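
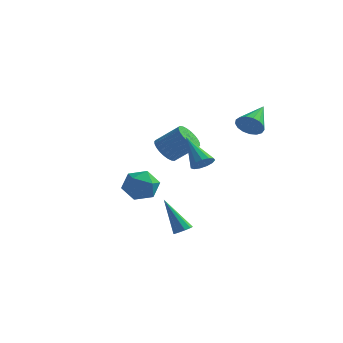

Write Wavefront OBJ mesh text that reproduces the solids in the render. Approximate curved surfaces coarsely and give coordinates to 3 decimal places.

v 3.048 -3.214 0.944
v 3.43 -3.396 1.398
v 1.872 -2.466 2.236
v 3.533 -3.075 1.306
v 3.482 -2.798 1.099
v 3.293 -2.653 0.843
v 3.027 -2.686 0.619
v 2.767 -2.887 0.499
v 2.597 -3.191 0.52
v 2.57 -3.502 0.676
v 2.695 -3.722 0.917
v 2.932 -3.781 1.167
v 3.206 -3.659 1.346
v -1.454 2.518 -0.644
v -0.9 2.419 -1.254
v 0.288 2.723 -0.226
v -0.266 2.822 0.384
v -0.962 2.736 -1.276
v 0.225 3.04 -0.248
v -1.099 3.02 -1.202
v 0.089 3.324 -0.174
v -1.29 3.228 -1.043
v -0.102 3.531 -0.014
v -1.506 3.327 -0.823
v -0.318 3.631 0.206
v -1.714 3.303 -0.576
v -0.526 3.607 0.453
v -1.882 3.16 -0.339
v -0.695 3.464 0.689
v -1.985 2.919 -0.149
v -0.798 3.223 0.88
v -2.008 2.617 -0.034
v -0.82 2.921 0.994
v -1.945 2.3 -0.012
v -0.758 2.604 1.016
v -1.809 2.016 -0.086
v -0.621 2.32 0.942
v -1.618 1.809 -0.246
v -0.43 2.112 0.783
v -1.402 1.709 -0.466
v -0.214 2.013 0.563
v -1.194 1.733 -0.713
v -0.006 2.037 0.316
v -1.025 1.876 -0.949
v 0.162 2.18 0.079
v -0.922 2.117 -1.14
v 0.265 2.421 -0.111
v 2.143 -3.436 -3.417
v 2.42 -3.813 -3.215
v 1.097 -3.264 -1.663
v 2.574 -3.506 -3.153
v 2.526 -3.166 -3.215
v 2.299 -2.952 -3.372
v 1.999 -2.965 -3.549
v 1.766 -3.198 -3.665
v 1.71 -3.542 -3.665
v 1.857 -3.837 -3.549
v 2.137 -3.944 -3.371
v -2.758 3.351 -4.051
v -2.077 3.261 -3.227
v -3.683 2.019 -3.433
v -3.002 1.929 -2.609
v -3.651 2.78 -2.677
v -3.08 3.603 -3.059
v -2.68 1.677 -3.601
v -2.109 2.5 -3.983
v -2.029 2.226 -2.949
v -2.629 2.908 -2.378
v -3.131 2.372 -4.282
v -3.731 3.054 -3.711
v 3.655 1.075 2.157
v 4.203 1.289 1.676
v 3.725 2.705 2.963
v 3.896 1.386 1.507
v 3.534 1.412 1.486
v 3.199 1.36 1.62
v 2.969 1.244 1.876
v 2.896 1.088 2.197
v 2.996 0.93 2.508
v 3.248 0.805 2.739
v 3.593 0.741 2.837
v 3.951 0.754 2.779
v 4.242 0.841 2.578
v 4.399 0.981 2.281
v 4.384 1.143 1.956
f 2 1 4
f 2 4 3
f 4 1 5
f 4 5 3
f 5 1 6
f 5 6 3
f 6 1 7
f 6 7 3
f 7 1 8
f 7 8 3
f 8 1 9
f 8 9 3
f 9 1 10
f 9 10 3
f 10 1 11
f 10 11 3
f 11 1 12
f 11 12 3
f 12 1 13
f 12 13 3
f 13 1 2
f 13 2 3
f 15 14 18
f 15 18 16
f 16 18 19
f 16 19 17
f 18 14 20
f 18 20 19
f 19 20 21
f 19 21 17
f 20 14 22
f 20 22 21
f 21 22 23
f 21 23 17
f 22 14 24
f 22 24 23
f 23 24 25
f 23 25 17
f 24 14 26
f 24 26 25
f 25 26 27
f 25 27 17
f 26 14 28
f 26 28 27
f 27 28 29
f 27 29 17
f 28 14 30
f 28 30 29
f 29 30 31
f 29 31 17
f 30 14 32
f 30 32 31
f 31 32 33
f 31 33 17
f 32 14 34
f 32 34 33
f 33 34 35
f 33 35 17
f 34 14 36
f 34 36 35
f 35 36 37
f 35 37 17
f 36 14 38
f 36 38 37
f 37 38 39
f 37 39 17
f 38 14 40
f 38 40 39
f 39 40 41
f 39 41 17
f 40 14 42
f 40 42 41
f 41 42 43
f 41 43 17
f 42 14 44
f 42 44 43
f 43 44 45
f 43 45 17
f 44 14 46
f 44 46 45
f 45 46 47
f 45 47 17
f 46 14 15
f 46 15 47
f 47 15 16
f 47 16 17
f 49 48 51
f 49 51 50
f 51 48 52
f 51 52 50
f 52 48 53
f 52 53 50
f 53 48 54
f 53 54 50
f 54 48 55
f 54 55 50
f 55 48 56
f 55 56 50
f 56 48 57
f 56 57 50
f 57 48 58
f 57 58 50
f 58 48 49
f 58 49 50
f 59 70 64
f 59 64 60
f 59 60 66
f 59 66 69
f 59 69 70
f 60 64 68
f 64 70 63
f 70 69 61
f 69 66 65
f 66 60 67
f 62 68 63
f 62 63 61
f 62 61 65
f 62 65 67
f 62 67 68
f 63 68 64
f 61 63 70
f 65 61 69
f 67 65 66
f 68 67 60
f 72 71 74
f 72 74 73
f 74 71 75
f 74 75 73
f 75 71 76
f 75 76 73
f 76 71 77
f 76 77 73
f 77 71 78
f 77 78 73
f 78 71 79
f 78 79 73
f 79 71 80
f 79 80 73
f 80 71 81
f 80 81 73
f 81 71 82
f 81 82 73
f 82 71 83
f 82 83 73
f 83 71 84
f 83 84 73
f 84 71 85
f 84 85 73
f 85 71 72
f 85 72 73



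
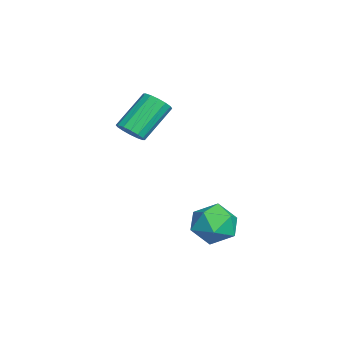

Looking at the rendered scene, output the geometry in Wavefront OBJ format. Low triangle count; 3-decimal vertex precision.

v -0.251 2.118 -3.907
v 0.432 2.021 -4.268
v -0.312 0.879 -3.692
v 0.371 0.782 -4.053
v 0.342 1.147 -3.367
v 0.38 1.913 -3.499
v -0.26 0.987 -4.461
v -0.222 1.753 -4.593
v 0.426 1.323 -4.61
v 0.798 1.422 -3.934
v -0.678 1.478 -4.026
v -0.306 1.577 -3.35
v -1.749 -0.896 -1.167
v -1.455 -1.089 -0.811
v -2.118 -0.296 0.163
v -2.411 -0.104 -0.193
v -1.329 -0.879 -0.895
v -1.992 -0.087 0.079
v -1.315 -0.674 -1.053
v -1.978 0.118 -0.079
v -1.418 -0.529 -1.241
v -2.08 0.264 -0.267
v -1.609 -0.482 -1.409
v -2.271 0.311 -0.435
v -1.837 -0.546 -1.512
v -2.5 0.247 -0.538
v -2.042 -0.704 -1.523
v -2.705 0.089 -0.549
v -2.168 -0.913 -1.439
v -2.831 -0.121 -0.465
v -2.182 -1.118 -1.281
v -2.845 -0.326 -0.307
v -2.08 -1.264 -1.093
v -2.742 -0.471 -0.119
v -1.889 -1.311 -0.925
v -2.551 -0.518 0.049
v -1.66 -1.247 -0.822
v -2.323 -0.454 0.152
f 1 12 6
f 1 6 2
f 1 2 8
f 1 8 11
f 1 11 12
f 2 6 10
f 6 12 5
f 12 11 3
f 11 8 7
f 8 2 9
f 4 10 5
f 4 5 3
f 4 3 7
f 4 7 9
f 4 9 10
f 5 10 6
f 3 5 12
f 7 3 11
f 9 7 8
f 10 9 2
f 14 13 17
f 14 17 15
f 15 17 18
f 15 18 16
f 17 13 19
f 17 19 18
f 18 19 20
f 18 20 16
f 19 13 21
f 19 21 20
f 20 21 22
f 20 22 16
f 21 13 23
f 21 23 22
f 22 23 24
f 22 24 16
f 23 13 25
f 23 25 24
f 24 25 26
f 24 26 16
f 25 13 27
f 25 27 26
f 26 27 28
f 26 28 16
f 27 13 29
f 27 29 28
f 28 29 30
f 28 30 16
f 29 13 31
f 29 31 30
f 30 31 32
f 30 32 16
f 31 13 33
f 31 33 32
f 32 33 34
f 32 34 16
f 33 13 35
f 33 35 34
f 34 35 36
f 34 36 16
f 35 13 37
f 35 37 36
f 36 37 38
f 36 38 16
f 37 13 14
f 37 14 38
f 38 14 15
f 38 15 16



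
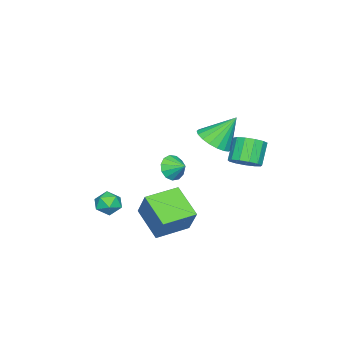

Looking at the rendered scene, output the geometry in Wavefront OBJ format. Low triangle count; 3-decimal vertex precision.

v 2.721 2.412 -4.395
v 1.894 0.902 -3.301
v 3.368 3.201 -2.817
v 2.542 1.691 -1.722
v 4.338 1.409 -4.558
v 3.512 -0.101 -3.463
v 4.986 2.198 -2.979
v 4.159 0.688 -1.885
v -1.953 3.145 -1.783
v -1.242 3.196 -1.217
v -2.177 3.026 -0.03
v -2.887 2.975 -0.597
v -1.411 3.676 -1.281
v -2.345 3.506 -0.094
v -1.751 3.987 -1.504
v -2.686 3.817 -0.317
v -2.156 4.031 -1.816
v -3.09 3.862 -0.629
v -2.496 3.794 -2.118
v -3.43 3.624 -0.931
v -2.663 3.351 -2.313
v -3.598 3.181 -1.127
v -2.605 2.842 -2.341
v -3.54 2.672 -1.154
v -2.34 2.43 -2.191
v -3.275 2.26 -1.004
v -1.952 2.244 -1.912
v -2.887 2.074 -0.725
v -1.564 2.345 -1.592
v -2.499 2.175 -0.405
v -1.3 2.699 -1.333
v -2.234 2.529 -0.146
v -2.017 -1.169 -3.349
v -1.398 -1.547 -2.888
v -1.823 -0.291 -2.891
v -1.186 -1.383 -3.291
v -1.238 -1.151 -3.714
v -1.537 -0.925 -4.02
v -1.989 -0.776 -4.114
v -2.45 -0.752 -3.965
v -2.773 -0.861 -3.62
v -2.856 -1.067 -3.19
v -2.673 -1.306 -2.81
v -2.281 -1.502 -2.602
v -1.806 -1.591 -2.63
v 2.859 -1.425 -3.937
v 3.305 -1.9 -4.435
v 2.575 -2.48 -3.185
v 3.021 -2.955 -3.683
v 3.39 -2.398 -3.208
v 3.566 -1.745 -3.673
v 2.314 -2.635 -3.947
v 2.49 -1.982 -4.412
v 2.969 -2.647 -4.441
v 3.634 -2.501 -3.984
v 2.246 -1.879 -3.636
v 2.911 -1.733 -3.179
v -1.012 1.815 -0.002
v -0.439 2.703 -0.268
v -1.708 2.745 1.602
v -0.863 2.776 -0.494
v -1.315 2.659 -0.622
v -1.708 2.374 -0.628
v -1.963 1.979 -0.509
v -2.03 1.551 -0.29
v -1.895 1.176 -0.014
v -1.585 0.927 0.265
v -1.162 0.854 0.49
v -0.709 0.972 0.618
v -0.316 1.256 0.624
v -0.061 1.652 0.505
v 0.005 2.079 0.286
v -0.13 2.455 0.01
f 2 4 1
f 5 2 1
f 1 4 3
f 3 5 1
f 2 8 4
f 6 2 5
f 6 8 2
f 4 8 3
f 7 5 3
f 3 8 7
f 7 6 5
f 8 6 7
f 10 9 13
f 10 13 11
f 11 13 14
f 11 14 12
f 13 9 15
f 13 15 14
f 14 15 16
f 14 16 12
f 15 9 17
f 15 17 16
f 16 17 18
f 16 18 12
f 17 9 19
f 17 19 18
f 18 19 20
f 18 20 12
f 19 9 21
f 19 21 20
f 20 21 22
f 20 22 12
f 21 9 23
f 21 23 22
f 22 23 24
f 22 24 12
f 23 9 25
f 23 25 24
f 24 25 26
f 24 26 12
f 25 9 27
f 25 27 26
f 26 27 28
f 26 28 12
f 27 9 29
f 27 29 28
f 28 29 30
f 28 30 12
f 29 9 31
f 29 31 30
f 30 31 32
f 30 32 12
f 31 9 10
f 31 10 32
f 32 10 11
f 32 11 12
f 34 33 36
f 34 36 35
f 36 33 37
f 36 37 35
f 37 33 38
f 37 38 35
f 38 33 39
f 38 39 35
f 39 33 40
f 39 40 35
f 40 33 41
f 40 41 35
f 41 33 42
f 41 42 35
f 42 33 43
f 42 43 35
f 43 33 44
f 43 44 35
f 44 33 45
f 44 45 35
f 45 33 34
f 45 34 35
f 46 57 51
f 46 51 47
f 46 47 53
f 46 53 56
f 46 56 57
f 47 51 55
f 51 57 50
f 57 56 48
f 56 53 52
f 53 47 54
f 49 55 50
f 49 50 48
f 49 48 52
f 49 52 54
f 49 54 55
f 50 55 51
f 48 50 57
f 52 48 56
f 54 52 53
f 55 54 47
f 59 58 61
f 59 61 60
f 61 58 62
f 61 62 60
f 62 58 63
f 62 63 60
f 63 58 64
f 63 64 60
f 64 58 65
f 64 65 60
f 65 58 66
f 65 66 60
f 66 58 67
f 66 67 60
f 67 58 68
f 67 68 60
f 68 58 69
f 68 69 60
f 69 58 70
f 69 70 60
f 70 58 71
f 70 71 60
f 71 58 72
f 71 72 60
f 72 58 73
f 72 73 60
f 73 58 59
f 73 59 60



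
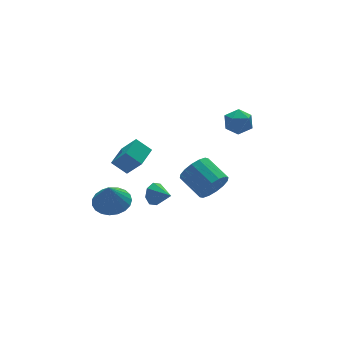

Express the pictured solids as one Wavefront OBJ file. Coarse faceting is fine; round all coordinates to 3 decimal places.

v 1.128 -1.342 3.008
v 1.625 -0.766 2.702
v 2.135 -1.834 3.718
v 2.632 -1.258 3.412
v 2.034 -1.049 3.932
v 1.411 -0.745 3.494
v 2.349 -1.855 2.926
v 1.726 -1.551 2.488
v 2.379 -1.083 2.652
v 2.185 -0.585 3.274
v 1.575 -2.015 3.146
v 1.381 -1.517 3.768
v -2.977 3.05 -4.122
v -2.077 2.538 -4.024
v -3.303 2.75 -2.678
v -1.963 2.941 -3.915
v -2.025 3.362 -3.842
v -2.252 3.73 -3.817
v -2.603 3.98 -3.844
v -3.02 4.069 -3.92
v -3.429 3.982 -4.031
v -3.759 3.734 -4.157
v -3.955 3.367 -4.277
v -3.981 2.945 -4.371
v -3.834 2.542 -4.421
v -3.538 2.226 -4.42
v -3.145 2.053 -4.367
v -2.724 2.052 -4.271
v -2.345 2.224 -4.15
v 1.009 -0.517 -2.031
v 1.54 -0.706 -1.279
v 1.203 0.749 -0.677
v 0.671 0.937 -1.429
v 1.844 -0.502 -1.6
v 1.507 0.952 -0.997
v 1.924 -0.303 -2.036
v 1.587 1.151 -1.434
v 1.759 -0.161 -2.471
v 1.422 1.293 -1.869
v 1.393 -0.115 -2.789
v 1.056 1.34 -2.186
v 0.924 -0.176 -2.903
v 0.587 1.279 -2.301
v 0.477 -0.329 -2.783
v 0.14 1.126 -2.181
v 0.173 -0.532 -2.463
v -0.164 0.922 -1.86
v 0.093 -0.731 -2.026
v -0.244 0.723 -1.424
v 0.258 -0.873 -1.591
v -0.079 0.581 -0.989
v 0.624 -0.92 -1.274
v 0.287 0.535 -0.671
v 1.093 -0.859 -1.159
v 0.756 0.596 -0.557
v -3.578 -2.766 0.916
v -3.18 -2.818 0.379
v -3.202 -3.674 1.284
v -2.956 -2.568 0.767
v -3.096 -2.434 1.241
v -3.519 -2.494 1.525
v -3.977 -2.714 1.452
v -4.201 -2.964 1.065
v -4.061 -3.098 0.59
v -3.638 -3.038 0.306
v -2.941 3.099 -1.119
v -2.499 2.314 0.004
v -1.924 3.908 -0.954
v -1.482 3.122 0.169
v -2.358 2.498 -1.769
v -1.916 1.712 -0.646
v -1.341 3.306 -1.604
v -0.899 2.521 -0.481
f 1 12 6
f 1 6 2
f 1 2 8
f 1 8 11
f 1 11 12
f 2 6 10
f 6 12 5
f 12 11 3
f 11 8 7
f 8 2 9
f 4 10 5
f 4 5 3
f 4 3 7
f 4 7 9
f 4 9 10
f 5 10 6
f 3 5 12
f 7 3 11
f 9 7 8
f 10 9 2
f 14 13 16
f 14 16 15
f 16 13 17
f 16 17 15
f 17 13 18
f 17 18 15
f 18 13 19
f 18 19 15
f 19 13 20
f 19 20 15
f 20 13 21
f 20 21 15
f 21 13 22
f 21 22 15
f 22 13 23
f 22 23 15
f 23 13 24
f 23 24 15
f 24 13 25
f 24 25 15
f 25 13 26
f 25 26 15
f 26 13 27
f 26 27 15
f 27 13 28
f 27 28 15
f 28 13 29
f 28 29 15
f 29 13 14
f 29 14 15
f 31 30 34
f 31 34 32
f 32 34 35
f 32 35 33
f 34 30 36
f 34 36 35
f 35 36 37
f 35 37 33
f 36 30 38
f 36 38 37
f 37 38 39
f 37 39 33
f 38 30 40
f 38 40 39
f 39 40 41
f 39 41 33
f 40 30 42
f 40 42 41
f 41 42 43
f 41 43 33
f 42 30 44
f 42 44 43
f 43 44 45
f 43 45 33
f 44 30 46
f 44 46 45
f 45 46 47
f 45 47 33
f 46 30 48
f 46 48 47
f 47 48 49
f 47 49 33
f 48 30 50
f 48 50 49
f 49 50 51
f 49 51 33
f 50 30 52
f 50 52 51
f 51 52 53
f 51 53 33
f 52 30 54
f 52 54 53
f 53 54 55
f 53 55 33
f 54 30 31
f 54 31 55
f 55 31 32
f 55 32 33
f 57 56 59
f 57 59 58
f 59 56 60
f 59 60 58
f 60 56 61
f 60 61 58
f 61 56 62
f 61 62 58
f 62 56 63
f 62 63 58
f 63 56 64
f 63 64 58
f 64 56 65
f 64 65 58
f 65 56 57
f 65 57 58
f 67 69 66
f 70 67 66
f 66 69 68
f 68 70 66
f 67 73 69
f 71 67 70
f 71 73 67
f 69 73 68
f 72 70 68
f 68 73 72
f 72 71 70
f 73 71 72



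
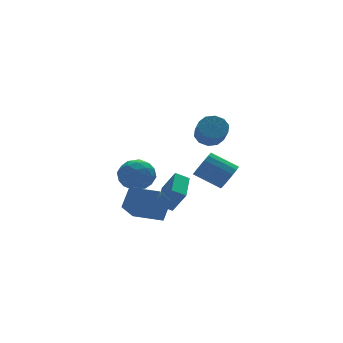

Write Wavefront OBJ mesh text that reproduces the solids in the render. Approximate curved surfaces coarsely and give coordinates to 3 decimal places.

v 1.461 -2.497 2.645
v 1.828 -1.935 3.274
v 1.606 -2.921 4.285
v 1.239 -3.483 3.655
v 1.269 -1.832 3.251
v 1.047 -2.819 4.262
v 0.784 -1.983 2.997
v 0.562 -2.97 4.008
v 0.557 -2.33 2.608
v 0.335 -3.317 3.619
v 0.675 -2.741 2.233
v 0.453 -3.728 3.244
v 1.094 -3.059 2.015
v 0.872 -4.045 3.026
v 1.653 -3.161 2.038
v 1.431 -4.148 3.049
v 2.138 -3.01 2.292
v 1.916 -3.997 3.303
v 2.365 -2.663 2.681
v 2.143 -3.65 3.692
v 2.247 -2.252 3.056
v 2.025 -3.239 4.067
v 4.17 0.176 -2.404
v 4.797 0.967 -2.426
v 3.457 2.056 -1.417
v 2.83 1.264 -1.396
v 4.534 1.017 -2.828
v 3.194 2.106 -1.82
v 4.188 0.874 -3.134
v 2.848 1.963 -2.125
v 3.838 0.571 -3.272
v 2.497 1.66 -2.264
v 3.564 0.177 -3.212
v 2.223 1.266 -2.203
v 3.429 -0.217 -2.967
v 2.088 0.872 -1.958
v 3.463 -0.521 -2.592
v 2.123 0.568 -1.584
v 3.66 -0.665 -2.175
v 2.319 0.423 -1.166
v 3.973 -0.617 -1.81
v 2.633 0.472 -0.802
v 4.332 -0.387 -1.582
v 2.992 0.701 -0.573
v 4.654 -0.029 -1.541
v 3.313 1.06 -0.533
v 4.865 0.377 -1.699
v 3.524 1.465 -0.69
v 4.916 0.736 -2.018
v 3.576 1.825 -1.009
v 0.65 0.824 -4.823
v -0.154 1.164 -4.356
v 1.717 2.598 -4.278
v 0.913 2.938 -3.811
v 1.187 0.042 -3.329
v 0.383 0.382 -2.862
v 2.254 1.816 -2.784
v 1.45 2.156 -2.317
v -3.754 -2.921 0.56
v -2.824 -3.419 1.083
v -4.756 -4.521 0.817
v -3.826 -5.019 1.34
v -4.4 -4.141 1.873
v -3.781 -3.152 1.715
v -3.799 -4.788 0.185
v -3.18 -3.799 0.027
v -2.852 -4.573 0.851
v -3.223 -4.173 1.895
v -4.357 -3.767 0.005
v -4.728 -3.367 1.049
v -3.201 -3.029 0.799
v -4.379 -4.911 1.101
v -4.717 -4.394 1.415
v -4.17 -4.687 1.722
v -3.764 -2.872 1.17
v -3.217 -3.165 1.478
v -4.144 -3.589 1.942
v -4.363 -4.775 0.422
v -3.816 -5.068 0.73
v -3.41 -3.253 0.178
v -2.863 -3.546 0.485
v -3.436 -4.351 -0.042
v -2.671 -4.001 0.97
v -3.26 -4.941 1.121
v -3.244 -4.806 0.443
v -2.88 -4.224 0.349
v -2.889 -3.766 1.583
v -3.478 -4.706 1.734
v -3.816 -4.19 2.048
v -3.452 -3.608 1.955
v -2.905 -4.444 1.447
v -4.102 -3.234 0.166
v -4.691 -4.174 0.317
v -4.128 -4.332 -0.055
v -3.764 -3.75 -0.148
v -4.32 -2.999 0.779
v -4.909 -3.939 0.93
v -4.7 -3.716 1.551
v -4.336 -3.134 1.457
v -4.675 -3.496 0.453
v -2.822 -3.978 -2.148
v -2.011 -3.267 -1.006
v -4.099 -2.491 -2.168
v -3.288 -1.78 -1.026
v -1.732 -3.06 -3.494
v -0.921 -2.349 -2.352
v -3.009 -1.573 -3.514
v -2.198 -0.862 -2.372
f 2 1 5
f 2 5 3
f 3 5 6
f 3 6 4
f 5 1 7
f 5 7 6
f 6 7 8
f 6 8 4
f 7 1 9
f 7 9 8
f 8 9 10
f 8 10 4
f 9 1 11
f 9 11 10
f 10 11 12
f 10 12 4
f 11 1 13
f 11 13 12
f 12 13 14
f 12 14 4
f 13 1 15
f 13 15 14
f 14 15 16
f 14 16 4
f 15 1 17
f 15 17 16
f 16 17 18
f 16 18 4
f 17 1 19
f 17 19 18
f 18 19 20
f 18 20 4
f 19 1 21
f 19 21 20
f 20 21 22
f 20 22 4
f 21 1 2
f 21 2 22
f 22 2 3
f 22 3 4
f 24 23 27
f 24 27 25
f 25 27 28
f 25 28 26
f 27 23 29
f 27 29 28
f 28 29 30
f 28 30 26
f 29 23 31
f 29 31 30
f 30 31 32
f 30 32 26
f 31 23 33
f 31 33 32
f 32 33 34
f 32 34 26
f 33 23 35
f 33 35 34
f 34 35 36
f 34 36 26
f 35 23 37
f 35 37 36
f 36 37 38
f 36 38 26
f 37 23 39
f 37 39 38
f 38 39 40
f 38 40 26
f 39 23 41
f 39 41 40
f 40 41 42
f 40 42 26
f 41 23 43
f 41 43 42
f 42 43 44
f 42 44 26
f 43 23 45
f 43 45 44
f 44 45 46
f 44 46 26
f 45 23 47
f 45 47 46
f 46 47 48
f 46 48 26
f 47 23 49
f 47 49 48
f 48 49 50
f 48 50 26
f 49 23 24
f 49 24 50
f 50 24 25
f 50 25 26
f 52 54 51
f 55 52 51
f 51 54 53
f 53 55 51
f 52 58 54
f 56 52 55
f 56 58 52
f 54 58 53
f 57 55 53
f 53 58 57
f 57 56 55
f 58 56 57
f 59 96 75
f 96 70 99
f 75 99 64
f 96 99 75
f 59 75 71
f 75 64 76
f 71 76 60
f 75 76 71
f 59 71 80
f 71 60 81
f 80 81 66
f 71 81 80
f 59 80 92
f 80 66 95
f 92 95 69
f 80 95 92
f 59 92 96
f 92 69 100
f 96 100 70
f 92 100 96
f 60 76 87
f 76 64 90
f 87 90 68
f 76 90 87
f 64 99 77
f 99 70 98
f 77 98 63
f 99 98 77
f 70 100 97
f 100 69 93
f 97 93 61
f 100 93 97
f 69 95 94
f 95 66 82
f 94 82 65
f 95 82 94
f 66 81 86
f 81 60 83
f 86 83 67
f 81 83 86
f 62 88 74
f 88 68 89
f 74 89 63
f 88 89 74
f 62 74 72
f 74 63 73
f 72 73 61
f 74 73 72
f 62 72 79
f 72 61 78
f 79 78 65
f 72 78 79
f 62 79 84
f 79 65 85
f 84 85 67
f 79 85 84
f 62 84 88
f 84 67 91
f 88 91 68
f 84 91 88
f 63 89 77
f 89 68 90
f 77 90 64
f 89 90 77
f 61 73 97
f 73 63 98
f 97 98 70
f 73 98 97
f 65 78 94
f 78 61 93
f 94 93 69
f 78 93 94
f 67 85 86
f 85 65 82
f 86 82 66
f 85 82 86
f 68 91 87
f 91 67 83
f 87 83 60
f 91 83 87
f 102 104 101
f 105 102 101
f 101 104 103
f 103 105 101
f 102 108 104
f 106 102 105
f 106 108 102
f 104 108 103
f 107 105 103
f 103 108 107
f 107 106 105
f 108 106 107



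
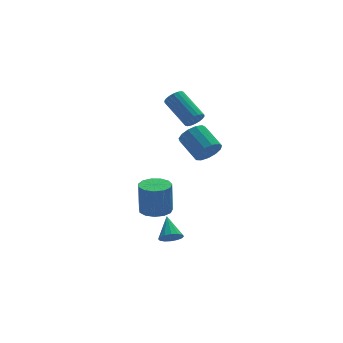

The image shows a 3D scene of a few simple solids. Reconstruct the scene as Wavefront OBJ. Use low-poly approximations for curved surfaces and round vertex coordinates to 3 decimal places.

v 0.519 -4.381 -3.788
v 1.143 -4.35 -4.001
v 0.761 -3.239 -2.912
v 0.967 -4.149 -4.214
v 0.67 -4.011 -4.313
v 0.333 -3.972 -4.271
v 0.046 -4.043 -4.1
v -0.114 -4.204 -3.845
v -0.104 -4.413 -3.575
v 0.072 -4.614 -3.362
v 0.369 -4.752 -3.263
v 0.705 -4.791 -3.305
v 0.992 -4.72 -3.476
v 1.153 -4.559 -3.731
v 2.688 -4.113 1.906
v 3.261 -3.747 1.467
v 2.946 -2.381 2.195
v 2.372 -2.747 2.634
v 2.874 -3.71 1.229
v 2.558 -2.343 1.956
v 2.427 -3.801 1.206
v 2.112 -2.434 1.933
v 2.063 -3.991 1.405
v 1.748 -2.624 2.133
v 1.898 -4.22 1.764
v 1.582 -2.853 2.491
v 1.983 -4.415 2.167
v 1.667 -3.048 2.895
v 2.292 -4.514 2.488
v 1.976 -3.148 3.215
v 2.726 -4.486 2.624
v 2.411 -3.12 3.352
v 3.149 -4.34 2.532
v 2.833 -2.973 3.26
v 3.425 -4.122 2.242
v 3.109 -2.755 2.969
v 3.467 -3.901 1.845
v 3.151 -2.534 2.572
v 3.214 -1.169 2.631
v 3.804 -1.078 2.757
v 3.336 0.579 3.755
v 2.746 0.489 3.629
v 3.771 -0.945 2.522
v 3.303 0.712 3.52
v 3.628 -0.857 2.309
v 3.16 0.8 3.306
v 3.403 -0.831 2.16
v 2.935 0.826 3.157
v 3.141 -0.872 2.104
v 2.672 0.785 3.101
v 2.893 -0.971 2.152
v 2.424 0.686 3.149
v 2.709 -1.109 2.295
v 2.24 0.548 3.293
v 2.624 -1.259 2.505
v 2.156 0.398 3.503
v 2.657 -1.392 2.74
v 2.189 0.265 3.738
v 2.8 -1.48 2.954
v 2.332 0.177 3.951
v 3.025 -1.506 3.103
v 2.557 0.151 4.1
v 3.288 -1.465 3.159
v 2.819 0.192 4.156
v 3.536 -1.366 3.111
v 3.067 0.291 4.108
v 3.72 -1.228 2.967
v 3.251 0.429 3.965
v 1.465 -0.02 -4.484
v 2.08 0.65 -4.522
v 2.09 0.75 -2.615
v 1.475 0.08 -2.576
v 1.62 0.875 -4.532
v 1.629 0.976 -2.624
v 1.111 0.817 -4.526
v 1.12 0.917 -2.619
v 0.714 0.493 -4.507
v 0.723 0.593 -2.6
v 0.556 0.005 -4.481
v 0.565 0.106 -2.573
v 0.686 -0.49 -4.455
v 0.696 -0.389 -2.548
v 1.064 -0.836 -4.439
v 1.074 -0.735 -2.531
v 1.57 -0.923 -4.437
v 1.579 -0.823 -2.529
v 2.042 -0.724 -4.449
v 2.051 -0.623 -2.542
v 2.331 -0.301 -4.473
v 2.34 -0.2 -2.566
v 2.345 0.211 -4.5
v 2.355 0.311 -2.593
f 2 1 4
f 2 4 3
f 4 1 5
f 4 5 3
f 5 1 6
f 5 6 3
f 6 1 7
f 6 7 3
f 7 1 8
f 7 8 3
f 8 1 9
f 8 9 3
f 9 1 10
f 9 10 3
f 10 1 11
f 10 11 3
f 11 1 12
f 11 12 3
f 12 1 13
f 12 13 3
f 13 1 14
f 13 14 3
f 14 1 2
f 14 2 3
f 16 15 19
f 16 19 17
f 17 19 20
f 17 20 18
f 19 15 21
f 19 21 20
f 20 21 22
f 20 22 18
f 21 15 23
f 21 23 22
f 22 23 24
f 22 24 18
f 23 15 25
f 23 25 24
f 24 25 26
f 24 26 18
f 25 15 27
f 25 27 26
f 26 27 28
f 26 28 18
f 27 15 29
f 27 29 28
f 28 29 30
f 28 30 18
f 29 15 31
f 29 31 30
f 30 31 32
f 30 32 18
f 31 15 33
f 31 33 32
f 32 33 34
f 32 34 18
f 33 15 35
f 33 35 34
f 34 35 36
f 34 36 18
f 35 15 37
f 35 37 36
f 36 37 38
f 36 38 18
f 37 15 16
f 37 16 38
f 38 16 17
f 38 17 18
f 40 39 43
f 40 43 41
f 41 43 44
f 41 44 42
f 43 39 45
f 43 45 44
f 44 45 46
f 44 46 42
f 45 39 47
f 45 47 46
f 46 47 48
f 46 48 42
f 47 39 49
f 47 49 48
f 48 49 50
f 48 50 42
f 49 39 51
f 49 51 50
f 50 51 52
f 50 52 42
f 51 39 53
f 51 53 52
f 52 53 54
f 52 54 42
f 53 39 55
f 53 55 54
f 54 55 56
f 54 56 42
f 55 39 57
f 55 57 56
f 56 57 58
f 56 58 42
f 57 39 59
f 57 59 58
f 58 59 60
f 58 60 42
f 59 39 61
f 59 61 60
f 60 61 62
f 60 62 42
f 61 39 63
f 61 63 62
f 62 63 64
f 62 64 42
f 63 39 65
f 63 65 64
f 64 65 66
f 64 66 42
f 65 39 67
f 65 67 66
f 66 67 68
f 66 68 42
f 67 39 40
f 67 40 68
f 68 40 41
f 68 41 42
f 70 69 73
f 70 73 71
f 71 73 74
f 71 74 72
f 73 69 75
f 73 75 74
f 74 75 76
f 74 76 72
f 75 69 77
f 75 77 76
f 76 77 78
f 76 78 72
f 77 69 79
f 77 79 78
f 78 79 80
f 78 80 72
f 79 69 81
f 79 81 80
f 80 81 82
f 80 82 72
f 81 69 83
f 81 83 82
f 82 83 84
f 82 84 72
f 83 69 85
f 83 85 84
f 84 85 86
f 84 86 72
f 85 69 87
f 85 87 86
f 86 87 88
f 86 88 72
f 87 69 89
f 87 89 88
f 88 89 90
f 88 90 72
f 89 69 91
f 89 91 90
f 90 91 92
f 90 92 72
f 91 69 70
f 91 70 92
f 92 70 71
f 92 71 72



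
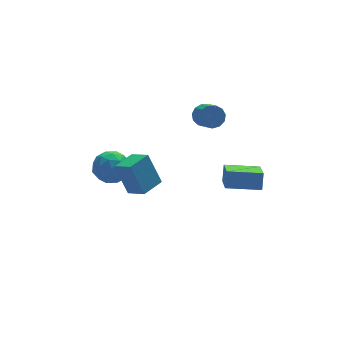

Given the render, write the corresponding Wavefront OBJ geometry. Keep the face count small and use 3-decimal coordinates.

v -3.657 3.714 -1.218
v -2.859 4.155 -1.877
v -3.201 2.045 -1.783
v -2.403 2.486 -2.442
v -2.289 2.517 -1.323
v -2.571 3.549 -0.974
v -3.489 2.651 -2.686
v -3.771 3.683 -2.337
v -2.755 3.498 -2.784
v -2.014 3.416 -1.942
v -4.046 2.784 -1.718
v -3.305 2.702 -0.876
v -3.298 4.081 -1.498
v -2.762 2.119 -2.162
v -2.695 2.137 -1.504
v -2.226 2.397 -1.892
v -3.129 3.725 -0.967
v -2.66 3.984 -1.355
v -2.325 3.022 -1.029
v -3.4 2.216 -2.305
v -2.931 2.475 -2.693
v -3.834 3.803 -1.768
v -3.365 4.063 -2.156
v -3.735 3.178 -2.631
v -2.768 3.954 -2.419
v -2.5 2.973 -2.751
v -3.138 3.07 -2.894
v -3.304 3.676 -2.689
v -2.332 3.906 -1.924
v -2.064 2.925 -2.256
v -1.997 2.943 -1.598
v -2.163 3.55 -1.393
v -2.271 3.52 -2.457
v -3.996 3.275 -1.404
v -3.728 2.294 -1.736
v -3.897 2.65 -2.267
v -4.063 3.257 -2.062
v -3.56 3.227 -0.909
v -3.292 2.246 -1.241
v -2.756 2.524 -0.971
v -2.922 3.13 -0.766
v -3.789 2.68 -1.203
v 0.641 -3.955 0.596
v 0.875 -3.555 1.538
v 1.211 -2.226 -0.28
v 1.445 -1.827 0.662
v 2.395 -4.613 0.438
v 2.629 -4.214 1.38
v 2.965 -2.885 -0.438
v 3.199 -2.485 0.504
v 2.12 2.462 1.501
v 2.456 2.784 2.101
v 2.457 1.78 2.64
v 2.12 1.458 2.039
v 2.035 2.819 2.166
v 2.035 1.814 2.705
v 1.64 2.741 2.02
v 1.64 1.736 2.559
v 1.397 2.574 1.709
v 1.398 1.569 2.248
v 1.384 2.372 1.332
v 1.385 1.367 1.87
v 1.605 2.198 1.008
v 1.605 1.193 1.547
v 1.989 2.109 0.841
v 1.989 1.104 1.379
v 2.414 2.132 0.883
v 2.415 1.127 1.422
v 2.746 2.259 1.121
v 2.747 1.255 1.66
v 2.879 2.452 1.48
v 2.88 1.447 2.019
v 2.771 2.647 1.845
v 2.772 1.643 2.384
v -3.336 -2.92 0.492
v -3.84 -2.298 2.281
v -3.869 -1.96 0.008
v -4.374 -1.339 1.797
v -2.126 -2.201 0.583
v -2.631 -1.58 2.372
v -2.66 -1.242 0.099
v -3.164 -0.62 1.888
f 1 38 17
f 38 12 41
f 17 41 6
f 38 41 17
f 1 17 13
f 17 6 18
f 13 18 2
f 17 18 13
f 1 13 22
f 13 2 23
f 22 23 8
f 13 23 22
f 1 22 34
f 22 8 37
f 34 37 11
f 22 37 34
f 1 34 38
f 34 11 42
f 38 42 12
f 34 42 38
f 2 18 29
f 18 6 32
f 29 32 10
f 18 32 29
f 6 41 19
f 41 12 40
f 19 40 5
f 41 40 19
f 12 42 39
f 42 11 35
f 39 35 3
f 42 35 39
f 11 37 36
f 37 8 24
f 36 24 7
f 37 24 36
f 8 23 28
f 23 2 25
f 28 25 9
f 23 25 28
f 4 30 16
f 30 10 31
f 16 31 5
f 30 31 16
f 4 16 14
f 16 5 15
f 14 15 3
f 16 15 14
f 4 14 21
f 14 3 20
f 21 20 7
f 14 20 21
f 4 21 26
f 21 7 27
f 26 27 9
f 21 27 26
f 4 26 30
f 26 9 33
f 30 33 10
f 26 33 30
f 5 31 19
f 31 10 32
f 19 32 6
f 31 32 19
f 3 15 39
f 15 5 40
f 39 40 12
f 15 40 39
f 7 20 36
f 20 3 35
f 36 35 11
f 20 35 36
f 9 27 28
f 27 7 24
f 28 24 8
f 27 24 28
f 10 33 29
f 33 9 25
f 29 25 2
f 33 25 29
f 44 46 43
f 47 44 43
f 43 46 45
f 45 47 43
f 44 50 46
f 48 44 47
f 48 50 44
f 46 50 45
f 49 47 45
f 45 50 49
f 49 48 47
f 50 48 49
f 52 51 55
f 52 55 53
f 53 55 56
f 53 56 54
f 55 51 57
f 55 57 56
f 56 57 58
f 56 58 54
f 57 51 59
f 57 59 58
f 58 59 60
f 58 60 54
f 59 51 61
f 59 61 60
f 60 61 62
f 60 62 54
f 61 51 63
f 61 63 62
f 62 63 64
f 62 64 54
f 63 51 65
f 63 65 64
f 64 65 66
f 64 66 54
f 65 51 67
f 65 67 66
f 66 67 68
f 66 68 54
f 67 51 69
f 67 69 68
f 68 69 70
f 68 70 54
f 69 51 71
f 69 71 70
f 70 71 72
f 70 72 54
f 71 51 73
f 71 73 72
f 72 73 74
f 72 74 54
f 73 51 52
f 73 52 74
f 74 52 53
f 74 53 54
f 76 78 75
f 79 76 75
f 75 78 77
f 77 79 75
f 76 82 78
f 80 76 79
f 80 82 76
f 78 82 77
f 81 79 77
f 77 82 81
f 81 80 79
f 82 80 81



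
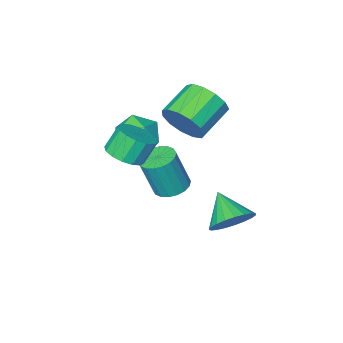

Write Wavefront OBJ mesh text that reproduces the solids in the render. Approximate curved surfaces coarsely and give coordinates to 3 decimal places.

v -0.087 -0.128 1.009
v 0.459 -0.674 1.364
v -0.126 -0.598 2.385
v -0.673 -0.052 2.031
v 0.634 -0.277 1.434
v 0.048 -0.2 2.455
v 0.615 0.161 1.391
v 0.03 0.237 2.412
v 0.409 0.521 1.245
v -0.177 0.597 2.266
v 0.069 0.707 1.036
v -0.517 0.783 2.058
v -0.313 0.669 0.82
v -0.898 0.746 1.842
v -0.634 0.418 0.655
v -1.219 0.494 1.676
v -0.808 0.02 0.585
v -1.394 0.097 1.606
v -0.79 -0.417 0.628
v -1.375 -0.341 1.649
v -0.583 -0.777 0.774
v -1.169 -0.701 1.795
v -0.243 -0.963 0.982
v -0.829 -0.887 2.004
v 0.138 -0.926 1.198
v -0.447 -0.849 2.22
v -3.134 -0.703 1.246
v -2.631 -1.013 2.102
v -4.084 -1.467 2.79
v -4.586 -1.157 1.934
v -2.768 -0.449 2.186
v -4.22 -0.904 2.874
v -3.021 0.034 1.971
v -4.473 -0.42 2.659
v -3.309 0.283 1.526
v -4.762 -0.171 2.214
v -3.542 0.219 0.993
v -4.995 -0.235 1.68
v -3.646 -0.137 0.539
v -5.098 -0.591 1.227
v -3.586 -0.673 0.31
v -5.039 -1.128 0.998
v -3.383 -1.219 0.378
v -4.836 -1.673 1.066
v -3.101 -1.601 0.722
v -4.554 -2.055 1.41
v -2.83 -1.697 1.232
v -4.282 -2.151 1.92
v -2.654 -1.478 1.747
v -4.107 -1.932 2.434
v -3.082 2.865 -2.259
v -2.106 2.813 -2.184
v -3.218 1.635 -1.361
v -2.203 3.053 -1.869
v -2.451 3.261 -1.622
v -2.809 3.4 -1.485
v -3.214 3.447 -1.482
v -3.596 3.394 -1.613
v -3.889 3.249 -1.856
v -4.043 3.038 -2.169
v -4.03 2.797 -2.497
v -3.854 2.567 -2.784
v -3.544 2.39 -2.981
v -3.154 2.295 -3.052
v -2.752 2.298 -2.987
v -2.407 2.399 -2.796
v -2.179 2.582 -2.512
v -1.896 -1.573 1.001
v -1.08 -2.201 0.74
v -2.76 -2.119 -0.38
v -1.944 -2.747 -0.641
v -2.528 -2.966 0.218
v -1.994 -2.628 1.072
v -1.846 -1.692 -0.712
v -1.312 -1.354 0.142
v -1.049 -2.274 -0.319
v -1.471 -3.061 0.256
v -2.369 -1.259 0.104
v -2.791 -2.046 0.679
v -3.385 -1.898 -3.392
v -2.712 -2.272 -3.642
v -2.162 -2.516 -1.798
v -2.835 -2.142 -1.548
v -2.61 -1.927 -3.627
v -2.06 -2.17 -1.783
v -2.662 -1.575 -3.565
v -2.113 -1.819 -1.721
v -2.858 -1.288 -3.469
v -2.308 -1.532 -1.624
v -3.158 -1.122 -3.358
v -2.608 -1.365 -1.513
v -3.502 -1.109 -3.253
v -2.952 -1.352 -1.409
v -3.824 -1.253 -3.176
v -3.274 -1.496 -1.332
v -4.058 -1.524 -3.142
v -3.508 -1.768 -1.298
v -4.16 -1.87 -3.157
v -3.61 -2.113 -1.313
v -4.107 -2.221 -3.219
v -3.558 -2.465 -1.375
v -3.912 -2.508 -3.316
v -3.362 -2.752 -1.471
v -3.612 -2.675 -3.427
v -3.062 -2.918 -1.582
v -3.268 -2.688 -3.531
v -2.718 -2.931 -1.687
v -2.946 -2.544 -3.608
v -2.396 -2.787 -1.764
f 2 1 5
f 2 5 3
f 3 5 6
f 3 6 4
f 5 1 7
f 5 7 6
f 6 7 8
f 6 8 4
f 7 1 9
f 7 9 8
f 8 9 10
f 8 10 4
f 9 1 11
f 9 11 10
f 10 11 12
f 10 12 4
f 11 1 13
f 11 13 12
f 12 13 14
f 12 14 4
f 13 1 15
f 13 15 14
f 14 15 16
f 14 16 4
f 15 1 17
f 15 17 16
f 16 17 18
f 16 18 4
f 17 1 19
f 17 19 18
f 18 19 20
f 18 20 4
f 19 1 21
f 19 21 20
f 20 21 22
f 20 22 4
f 21 1 23
f 21 23 22
f 22 23 24
f 22 24 4
f 23 1 25
f 23 25 24
f 24 25 26
f 24 26 4
f 25 1 2
f 25 2 26
f 26 2 3
f 26 3 4
f 28 27 31
f 28 31 29
f 29 31 32
f 29 32 30
f 31 27 33
f 31 33 32
f 32 33 34
f 32 34 30
f 33 27 35
f 33 35 34
f 34 35 36
f 34 36 30
f 35 27 37
f 35 37 36
f 36 37 38
f 36 38 30
f 37 27 39
f 37 39 38
f 38 39 40
f 38 40 30
f 39 27 41
f 39 41 40
f 40 41 42
f 40 42 30
f 41 27 43
f 41 43 42
f 42 43 44
f 42 44 30
f 43 27 45
f 43 45 44
f 44 45 46
f 44 46 30
f 45 27 47
f 45 47 46
f 46 47 48
f 46 48 30
f 47 27 49
f 47 49 48
f 48 49 50
f 48 50 30
f 49 27 28
f 49 28 50
f 50 28 29
f 50 29 30
f 52 51 54
f 52 54 53
f 54 51 55
f 54 55 53
f 55 51 56
f 55 56 53
f 56 51 57
f 56 57 53
f 57 51 58
f 57 58 53
f 58 51 59
f 58 59 53
f 59 51 60
f 59 60 53
f 60 51 61
f 60 61 53
f 61 51 62
f 61 62 53
f 62 51 63
f 62 63 53
f 63 51 64
f 63 64 53
f 64 51 65
f 64 65 53
f 65 51 66
f 65 66 53
f 66 51 67
f 66 67 53
f 67 51 52
f 67 52 53
f 68 79 73
f 68 73 69
f 68 69 75
f 68 75 78
f 68 78 79
f 69 73 77
f 73 79 72
f 79 78 70
f 78 75 74
f 75 69 76
f 71 77 72
f 71 72 70
f 71 70 74
f 71 74 76
f 71 76 77
f 72 77 73
f 70 72 79
f 74 70 78
f 76 74 75
f 77 76 69
f 81 80 84
f 81 84 82
f 82 84 85
f 82 85 83
f 84 80 86
f 84 86 85
f 85 86 87
f 85 87 83
f 86 80 88
f 86 88 87
f 87 88 89
f 87 89 83
f 88 80 90
f 88 90 89
f 89 90 91
f 89 91 83
f 90 80 92
f 90 92 91
f 91 92 93
f 91 93 83
f 92 80 94
f 92 94 93
f 93 94 95
f 93 95 83
f 94 80 96
f 94 96 95
f 95 96 97
f 95 97 83
f 96 80 98
f 96 98 97
f 97 98 99
f 97 99 83
f 98 80 100
f 98 100 99
f 99 100 101
f 99 101 83
f 100 80 102
f 100 102 101
f 101 102 103
f 101 103 83
f 102 80 104
f 102 104 103
f 103 104 105
f 103 105 83
f 104 80 106
f 104 106 105
f 105 106 107
f 105 107 83
f 106 80 108
f 106 108 107
f 107 108 109
f 107 109 83
f 108 80 81
f 108 81 109
f 109 81 82
f 109 82 83



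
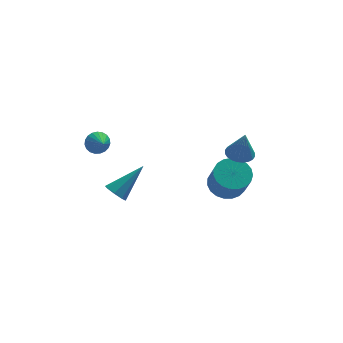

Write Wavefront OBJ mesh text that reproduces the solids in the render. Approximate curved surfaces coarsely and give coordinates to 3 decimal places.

v 3.918 0.938 -3.728
v 4.972 1.167 -3.671
v 5.095 0.211 -2.115
v 4.042 -0.018 -2.172
v 4.79 1.51 -3.446
v 4.913 0.555 -1.89
v 4.457 1.754 -3.269
v 4.58 0.799 -1.713
v 4.03 1.857 -3.172
v 4.154 0.902 -1.616
v 3.585 1.801 -3.172
v 3.708 0.846 -1.616
v 3.197 1.596 -3.267
v 3.32 0.641 -1.711
v 2.934 1.277 -3.442
v 3.057 0.322 -1.886
v 2.841 0.899 -3.666
v 2.964 -0.056 -2.11
v 2.934 0.528 -3.902
v 3.057 -0.427 -2.346
v 3.198 0.228 -4.107
v 3.321 -0.727 -2.551
v 3.586 0.05 -4.246
v 3.709 -0.905 -2.69
v 4.032 0.026 -4.296
v 4.155 -0.929 -2.74
v 4.458 0.16 -4.248
v 4.581 -0.795 -2.692
v 4.791 0.428 -4.11
v 4.914 -0.527 -2.554
v 4.973 0.784 -3.906
v 5.096 -0.171 -2.35
v -2.918 -3.932 0.465
v -2.497 -3.849 -0.062
v -1.362 -3.248 1.815
v -2.774 -3.421 0.041
v -3.136 -3.292 0.392
v -3.37 -3.538 0.787
v -3.339 -4.015 0.993
v -3.062 -4.443 0.89
v -2.7 -4.572 0.538
v -2.466 -4.326 0.144
v -2.929 1.936 -0.089
v -2.349 1.825 -0.501
v -2.731 1.044 0.429
v -2.234 1.982 -0.274
v -2.24 2.132 -0.014
v -2.364 2.247 0.232
v -2.586 2.309 0.424
v -2.868 2.306 0.526
v -3.16 2.239 0.522
v -3.411 2.12 0.413
v -3.58 1.969 0.217
v -3.636 1.812 -0.032
v -3.569 1.677 -0.291
v -3.392 1.587 -0.515
v -3.135 1.556 -0.665
v -2.842 1.592 -0.715
v -2.564 1.687 -0.657
v 3.572 -3.456 2.23
v 4.112 -3.998 2.08
v 3.768 -3.704 3.83
v 4.283 -3.747 2.098
v 4.346 -3.452 2.136
v 4.291 -3.157 2.188
v 4.126 -2.908 2.247
v 3.877 -2.742 2.304
v 3.582 -2.685 2.349
v 3.285 -2.746 2.376
v 3.031 -2.914 2.381
v 2.86 -3.165 2.363
v 2.798 -3.46 2.325
v 2.853 -3.755 2.272
v 3.017 -4.004 2.214
v 3.266 -4.17 2.157
v 3.562 -4.227 2.112
v 3.859 -4.167 2.085
f 2 1 5
f 2 5 3
f 3 5 6
f 3 6 4
f 5 1 7
f 5 7 6
f 6 7 8
f 6 8 4
f 7 1 9
f 7 9 8
f 8 9 10
f 8 10 4
f 9 1 11
f 9 11 10
f 10 11 12
f 10 12 4
f 11 1 13
f 11 13 12
f 12 13 14
f 12 14 4
f 13 1 15
f 13 15 14
f 14 15 16
f 14 16 4
f 15 1 17
f 15 17 16
f 16 17 18
f 16 18 4
f 17 1 19
f 17 19 18
f 18 19 20
f 18 20 4
f 19 1 21
f 19 21 20
f 20 21 22
f 20 22 4
f 21 1 23
f 21 23 22
f 22 23 24
f 22 24 4
f 23 1 25
f 23 25 24
f 24 25 26
f 24 26 4
f 25 1 27
f 25 27 26
f 26 27 28
f 26 28 4
f 27 1 29
f 27 29 28
f 28 29 30
f 28 30 4
f 29 1 31
f 29 31 30
f 30 31 32
f 30 32 4
f 31 1 2
f 31 2 32
f 32 2 3
f 32 3 4
f 34 33 36
f 34 36 35
f 36 33 37
f 36 37 35
f 37 33 38
f 37 38 35
f 38 33 39
f 38 39 35
f 39 33 40
f 39 40 35
f 40 33 41
f 40 41 35
f 41 33 42
f 41 42 35
f 42 33 34
f 42 34 35
f 44 43 46
f 44 46 45
f 46 43 47
f 46 47 45
f 47 43 48
f 47 48 45
f 48 43 49
f 48 49 45
f 49 43 50
f 49 50 45
f 50 43 51
f 50 51 45
f 51 43 52
f 51 52 45
f 52 43 53
f 52 53 45
f 53 43 54
f 53 54 45
f 54 43 55
f 54 55 45
f 55 43 56
f 55 56 45
f 56 43 57
f 56 57 45
f 57 43 58
f 57 58 45
f 58 43 59
f 58 59 45
f 59 43 44
f 59 44 45
f 61 60 63
f 61 63 62
f 63 60 64
f 63 64 62
f 64 60 65
f 64 65 62
f 65 60 66
f 65 66 62
f 66 60 67
f 66 67 62
f 67 60 68
f 67 68 62
f 68 60 69
f 68 69 62
f 69 60 70
f 69 70 62
f 70 60 71
f 70 71 62
f 71 60 72
f 71 72 62
f 72 60 73
f 72 73 62
f 73 60 74
f 73 74 62
f 74 60 75
f 74 75 62
f 75 60 76
f 75 76 62
f 76 60 77
f 76 77 62
f 77 60 61
f 77 61 62



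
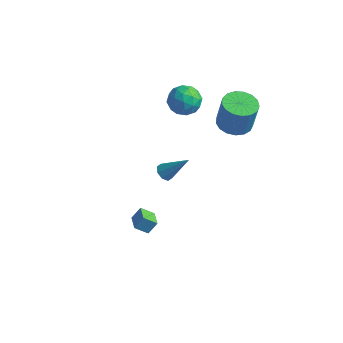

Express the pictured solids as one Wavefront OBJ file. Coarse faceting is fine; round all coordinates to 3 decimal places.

v -1.424 2.431 -3.815
v -0.966 2.139 -4.092
v -0.176 3.029 -2.385
v -1.011 2.58 -4.238
v -1.297 2.934 -4.136
v -1.658 2.993 -3.846
v -1.882 2.723 -3.538
v -1.837 2.282 -3.392
v -1.551 1.928 -3.494
v -1.19 1.868 -3.784
v 2.026 -3.703 -1.937
v 1.452 -4.153 -1.409
v 1.302 -2.995 -2.122
v 0.728 -3.445 -1.595
v 2.292 -3.255 -1.265
v 1.718 -3.705 -0.738
v 1.568 -2.547 -1.451
v 0.994 -2.997 -0.923
v 2.266 3.844 1.821
v 3.128 4.383 1.654
v 3.476 4.414 3.552
v 2.614 3.876 3.719
v 2.782 4.729 1.712
v 3.13 4.76 3.61
v 2.318 4.873 1.795
v 2.666 4.904 3.693
v 1.842 4.781 1.883
v 2.19 4.812 3.782
v 1.463 4.475 1.958
v 1.811 4.506 3.856
v 1.268 4.024 2.001
v 1.616 4.055 3.899
v 1.301 3.532 2.003
v 1.65 3.563 3.901
v 1.556 3.112 1.963
v 1.904 3.143 3.861
v 1.973 2.859 1.891
v 2.322 2.891 3.789
v 2.457 2.833 1.802
v 2.806 2.864 3.7
v 2.898 3.038 1.718
v 3.246 3.069 3.616
v 3.193 3.427 1.658
v 3.542 3.459 3.556
v 3.276 3.913 1.634
v 3.625 3.944 3.532
v -1.514 4.391 2.148
v -0.872 4.269 2.958
v -0.948 2.951 1.482
v -0.306 2.829 2.292
v -1.334 2.739 2.425
v -1.684 3.629 2.837
v -0.136 3.591 1.603
v -0.486 4.481 2.015
v -0.02 3.774 2.622
v -0.761 3.248 3.129
v -1.059 3.972 1.311
v -1.8 3.446 1.818
v -1.243 4.456 2.611
v -0.577 2.764 1.829
v -1.182 2.711 1.907
v -0.804 2.639 2.383
v -1.72 4.08 2.54
v -1.343 4.009 3.016
v -1.615 3.11 2.703
v -0.477 3.211 1.424
v -0.1 3.14 1.9
v -1.016 4.581 2.057
v -0.638 4.509 2.533
v -0.205 4.11 1.737
v -0.365 4.094 2.89
v -0.032 3.248 2.498
v 0.068 3.695 2.094
v -0.137 4.218 2.336
v -0.8 3.785 3.188
v -0.467 2.938 2.797
v -1.072 2.886 2.875
v -1.278 3.409 3.117
v -0.299 3.494 2.991
v -1.353 4.282 1.643
v -1.02 3.435 1.252
v -0.542 3.811 1.323
v -0.748 4.334 1.565
v -1.788 3.972 1.942
v -1.455 3.126 1.55
v -1.683 3.002 2.104
v -1.888 3.525 2.346
v -1.521 3.726 1.449
f 2 1 4
f 2 4 3
f 4 1 5
f 4 5 3
f 5 1 6
f 5 6 3
f 6 1 7
f 6 7 3
f 7 1 8
f 7 8 3
f 8 1 9
f 8 9 3
f 9 1 10
f 9 10 3
f 10 1 2
f 10 2 3
f 12 14 11
f 15 12 11
f 11 14 13
f 13 15 11
f 12 18 14
f 16 12 15
f 16 18 12
f 14 18 13
f 17 15 13
f 13 18 17
f 17 16 15
f 18 16 17
f 20 19 23
f 20 23 21
f 21 23 24
f 21 24 22
f 23 19 25
f 23 25 24
f 24 25 26
f 24 26 22
f 25 19 27
f 25 27 26
f 26 27 28
f 26 28 22
f 27 19 29
f 27 29 28
f 28 29 30
f 28 30 22
f 29 19 31
f 29 31 30
f 30 31 32
f 30 32 22
f 31 19 33
f 31 33 32
f 32 33 34
f 32 34 22
f 33 19 35
f 33 35 34
f 34 35 36
f 34 36 22
f 35 19 37
f 35 37 36
f 36 37 38
f 36 38 22
f 37 19 39
f 37 39 38
f 38 39 40
f 38 40 22
f 39 19 41
f 39 41 40
f 40 41 42
f 40 42 22
f 41 19 43
f 41 43 42
f 42 43 44
f 42 44 22
f 43 19 45
f 43 45 44
f 44 45 46
f 44 46 22
f 45 19 20
f 45 20 46
f 46 20 21
f 46 21 22
f 47 84 63
f 84 58 87
f 63 87 52
f 84 87 63
f 47 63 59
f 63 52 64
f 59 64 48
f 63 64 59
f 47 59 68
f 59 48 69
f 68 69 54
f 59 69 68
f 47 68 80
f 68 54 83
f 80 83 57
f 68 83 80
f 47 80 84
f 80 57 88
f 84 88 58
f 80 88 84
f 48 64 75
f 64 52 78
f 75 78 56
f 64 78 75
f 52 87 65
f 87 58 86
f 65 86 51
f 87 86 65
f 58 88 85
f 88 57 81
f 85 81 49
f 88 81 85
f 57 83 82
f 83 54 70
f 82 70 53
f 83 70 82
f 54 69 74
f 69 48 71
f 74 71 55
f 69 71 74
f 50 76 62
f 76 56 77
f 62 77 51
f 76 77 62
f 50 62 60
f 62 51 61
f 60 61 49
f 62 61 60
f 50 60 67
f 60 49 66
f 67 66 53
f 60 66 67
f 50 67 72
f 67 53 73
f 72 73 55
f 67 73 72
f 50 72 76
f 72 55 79
f 76 79 56
f 72 79 76
f 51 77 65
f 77 56 78
f 65 78 52
f 77 78 65
f 49 61 85
f 61 51 86
f 85 86 58
f 61 86 85
f 53 66 82
f 66 49 81
f 82 81 57
f 66 81 82
f 55 73 74
f 73 53 70
f 74 70 54
f 73 70 74
f 56 79 75
f 79 55 71
f 75 71 48
f 79 71 75



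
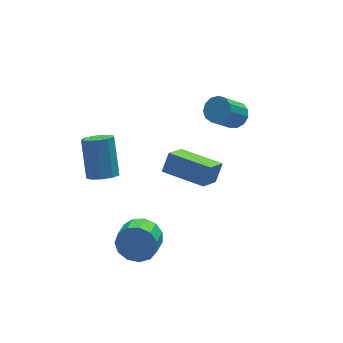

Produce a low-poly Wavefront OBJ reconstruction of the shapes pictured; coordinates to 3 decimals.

v -0.282 -1.331 2.377
v 0.205 -0.921 3.213
v -1.712 0.219 2.451
v -1.226 0.628 3.286
v 0.666 -0.408 1.374
v 1.152 0.001 2.209
v -0.765 1.141 1.447
v -0.278 1.551 2.283
v -2.92 -0.403 -1.542
v -2.464 -1.037 -2.184
v -3.024 -1.87 -1.759
v -3.48 -1.237 -1.118
v -2.138 -1.018 -1.718
v -2.698 -1.851 -1.293
v -2.06 -0.805 -1.196
v -2.62 -1.638 -0.771
v -2.255 -0.464 -0.784
v -2.815 -1.297 -0.36
v -2.661 -0.103 -0.613
v -3.221 -0.937 -0.188
v -3.15 0.161 -0.737
v -3.71 -0.672 -0.312
v -3.565 0.247 -1.117
v -4.125 -0.586 -0.692
v -3.776 0.126 -1.632
v -4.335 -0.707 -1.207
v -3.714 -0.163 -2.118
v -4.274 -0.996 -1.693
v -3.401 -0.528 -2.422
v -3.961 -1.362 -1.997
v -2.935 -0.854 -2.446
v -3.495 -1.687 -2.021
v -3.679 2.891 0.004
v -2.991 2.546 0.184
v -2.794 3.824 1.876
v -3.481 4.169 1.696
v -2.906 2.967 -0.144
v -2.709 4.245 1.549
v -3.183 3.353 -0.403
v -2.985 4.631 1.29
v -3.692 3.522 -0.471
v -3.494 4.8 1.221
v -4.194 3.396 -0.318
v -3.997 4.674 1.375
v -4.456 3.034 -0.014
v -4.258 4.312 1.679
v -4.354 2.605 0.298
v -4.156 3.883 1.991
v -3.936 2.31 0.473
v -3.738 3.587 2.165
v -3.398 2.286 0.427
v -3.2 3.564 2.12
v 2.75 2.555 2.872
v 3.19 2.001 3.091
v 2.13 1.632 4.287
v 1.69 2.185 4.068
v 3.311 2.339 3.303
v 2.252 1.97 4.499
v 3.255 2.745 3.378
v 2.196 2.376 4.574
v 3.038 3.091 3.293
v 1.979 2.722 4.489
v 2.729 3.266 3.074
v 1.67 2.897 4.27
v 2.427 3.216 2.791
v 1.368 2.846 3.987
v 2.228 2.955 2.533
v 1.168 2.586 3.73
v 2.194 2.568 2.384
v 1.134 2.198 3.58
v 2.336 2.176 2.389
v 1.277 1.807 3.585
v 2.61 1.904 2.547
v 1.551 1.535 3.744
v 2.928 1.839 2.809
v 1.869 1.47 4.005
f 2 4 1
f 5 2 1
f 1 4 3
f 3 5 1
f 2 8 4
f 6 2 5
f 6 8 2
f 4 8 3
f 7 5 3
f 3 8 7
f 7 6 5
f 8 6 7
f 10 9 13
f 10 13 11
f 11 13 14
f 11 14 12
f 13 9 15
f 13 15 14
f 14 15 16
f 14 16 12
f 15 9 17
f 15 17 16
f 16 17 18
f 16 18 12
f 17 9 19
f 17 19 18
f 18 19 20
f 18 20 12
f 19 9 21
f 19 21 20
f 20 21 22
f 20 22 12
f 21 9 23
f 21 23 22
f 22 23 24
f 22 24 12
f 23 9 25
f 23 25 24
f 24 25 26
f 24 26 12
f 25 9 27
f 25 27 26
f 26 27 28
f 26 28 12
f 27 9 29
f 27 29 28
f 28 29 30
f 28 30 12
f 29 9 31
f 29 31 30
f 30 31 32
f 30 32 12
f 31 9 10
f 31 10 32
f 32 10 11
f 32 11 12
f 34 33 37
f 34 37 35
f 35 37 38
f 35 38 36
f 37 33 39
f 37 39 38
f 38 39 40
f 38 40 36
f 39 33 41
f 39 41 40
f 40 41 42
f 40 42 36
f 41 33 43
f 41 43 42
f 42 43 44
f 42 44 36
f 43 33 45
f 43 45 44
f 44 45 46
f 44 46 36
f 45 33 47
f 45 47 46
f 46 47 48
f 46 48 36
f 47 33 49
f 47 49 48
f 48 49 50
f 48 50 36
f 49 33 51
f 49 51 50
f 50 51 52
f 50 52 36
f 51 33 34
f 51 34 52
f 52 34 35
f 52 35 36
f 54 53 57
f 54 57 55
f 55 57 58
f 55 58 56
f 57 53 59
f 57 59 58
f 58 59 60
f 58 60 56
f 59 53 61
f 59 61 60
f 60 61 62
f 60 62 56
f 61 53 63
f 61 63 62
f 62 63 64
f 62 64 56
f 63 53 65
f 63 65 64
f 64 65 66
f 64 66 56
f 65 53 67
f 65 67 66
f 66 67 68
f 66 68 56
f 67 53 69
f 67 69 68
f 68 69 70
f 68 70 56
f 69 53 71
f 69 71 70
f 70 71 72
f 70 72 56
f 71 53 73
f 71 73 72
f 72 73 74
f 72 74 56
f 73 53 75
f 73 75 74
f 74 75 76
f 74 76 56
f 75 53 54
f 75 54 76
f 76 54 55
f 76 55 56



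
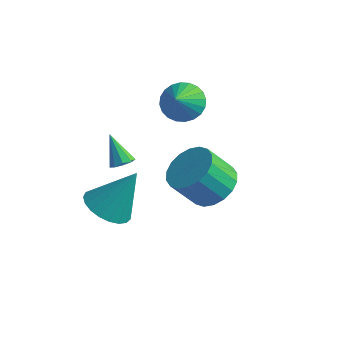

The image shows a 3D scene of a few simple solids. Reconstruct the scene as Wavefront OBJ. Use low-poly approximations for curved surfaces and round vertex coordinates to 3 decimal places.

v 2.65 -1.826 -1.548
v 3.528 -1.651 -0.981
v 2.869 -2.338 0.254
v 1.99 -2.514 -0.312
v 3.273 -1.262 -0.901
v 2.613 -1.95 0.334
v 2.894 -0.986 -0.95
v 2.234 -1.673 0.286
v 2.466 -0.875 -1.116
v 1.807 -1.563 0.119
v 2.075 -0.953 -1.369
v 1.416 -1.641 -0.133
v 1.798 -1.204 -1.656
v 1.139 -1.892 -0.421
v 1.69 -1.578 -1.922
v 1.03 -2.266 -0.687
v 1.771 -2.002 -2.114
v 1.112 -2.689 -0.879
v 2.027 -2.39 -2.194
v 1.367 -3.078 -0.959
v 2.406 -2.667 -2.146
v 1.746 -3.354 -0.91
v 2.833 -2.777 -1.979
v 2.174 -3.465 -0.744
v 3.224 -2.699 -1.727
v 2.565 -3.387 -0.491
v 3.501 -2.448 -1.439
v 2.842 -3.136 -0.204
v 3.61 -2.074 -1.173
v 2.95 -2.762 0.062
v -1.559 -1.832 -2.374
v -1.253 -2.162 -2.094
v -2.341 -1.568 -1.206
v -1.118 -1.826 -2.079
v -1.189 -1.493 -2.203
v -1.433 -1.318 -2.406
v -1.736 -1.384 -2.594
v -1.956 -1.659 -2.679
v -1.99 -2.016 -2.621
v -1.822 -2.286 -2.448
v -1.531 -2.344 -2.239
v -1.749 -2.604 -4.599
v -1.05 -3.411 -4.522
v -0.951 -1.736 -2.741
v -0.821 -3.112 -4.76
v -0.752 -2.726 -4.969
v -0.856 -2.318 -5.115
v -1.114 -1.96 -5.172
v -1.482 -1.714 -5.129
v -1.895 -1.621 -4.995
v -2.284 -1.698 -4.792
v -2.58 -1.932 -4.556
v -2.732 -2.282 -4.328
v -2.714 -2.687 -4.146
v -2.529 -3.079 -4.042
v -2.209 -3.388 -4.035
v -1.81 -3.561 -4.126
v -1.4 -3.569 -4.298
v -0.502 0.668 0.08
v -0.046 0.175 -0.548
v -0.238 -0.208 0.96
v 0.216 0.384 -0.419
v 0.369 0.636 -0.214
v 0.389 0.893 0.036
v 0.274 1.115 0.293
v 0.04 1.27 0.517
v -0.276 1.333 0.675
v -0.627 1.295 0.742
v -0.958 1.162 0.709
v -1.221 0.953 0.579
v -1.373 0.701 0.374
v -1.393 0.444 0.124
v -1.278 0.222 -0.133
v -1.044 0.067 -0.357
v -0.728 0.004 -0.515
v -0.377 0.042 -0.582
f 2 1 5
f 2 5 3
f 3 5 6
f 3 6 4
f 5 1 7
f 5 7 6
f 6 7 8
f 6 8 4
f 7 1 9
f 7 9 8
f 8 9 10
f 8 10 4
f 9 1 11
f 9 11 10
f 10 11 12
f 10 12 4
f 11 1 13
f 11 13 12
f 12 13 14
f 12 14 4
f 13 1 15
f 13 15 14
f 14 15 16
f 14 16 4
f 15 1 17
f 15 17 16
f 16 17 18
f 16 18 4
f 17 1 19
f 17 19 18
f 18 19 20
f 18 20 4
f 19 1 21
f 19 21 20
f 20 21 22
f 20 22 4
f 21 1 23
f 21 23 22
f 22 23 24
f 22 24 4
f 23 1 25
f 23 25 24
f 24 25 26
f 24 26 4
f 25 1 27
f 25 27 26
f 26 27 28
f 26 28 4
f 27 1 29
f 27 29 28
f 28 29 30
f 28 30 4
f 29 1 2
f 29 2 30
f 30 2 3
f 30 3 4
f 32 31 34
f 32 34 33
f 34 31 35
f 34 35 33
f 35 31 36
f 35 36 33
f 36 31 37
f 36 37 33
f 37 31 38
f 37 38 33
f 38 31 39
f 38 39 33
f 39 31 40
f 39 40 33
f 40 31 41
f 40 41 33
f 41 31 32
f 41 32 33
f 43 42 45
f 43 45 44
f 45 42 46
f 45 46 44
f 46 42 47
f 46 47 44
f 47 42 48
f 47 48 44
f 48 42 49
f 48 49 44
f 49 42 50
f 49 50 44
f 50 42 51
f 50 51 44
f 51 42 52
f 51 52 44
f 52 42 53
f 52 53 44
f 53 42 54
f 53 54 44
f 54 42 55
f 54 55 44
f 55 42 56
f 55 56 44
f 56 42 57
f 56 57 44
f 57 42 58
f 57 58 44
f 58 42 43
f 58 43 44
f 60 59 62
f 60 62 61
f 62 59 63
f 62 63 61
f 63 59 64
f 63 64 61
f 64 59 65
f 64 65 61
f 65 59 66
f 65 66 61
f 66 59 67
f 66 67 61
f 67 59 68
f 67 68 61
f 68 59 69
f 68 69 61
f 69 59 70
f 69 70 61
f 70 59 71
f 70 71 61
f 71 59 72
f 71 72 61
f 72 59 73
f 72 73 61
f 73 59 74
f 73 74 61
f 74 59 75
f 74 75 61
f 75 59 76
f 75 76 61
f 76 59 60
f 76 60 61



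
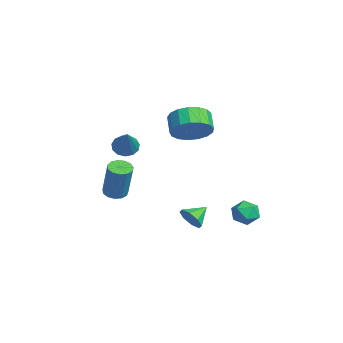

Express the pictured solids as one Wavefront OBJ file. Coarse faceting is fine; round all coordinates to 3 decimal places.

v -1.122 1.984 0.496
v -0.488 1.772 1.369
v -1.383 1.844 2.037
v -2.018 2.056 1.164
v -0.475 2.297 1.329
v -1.371 2.369 1.997
v -0.611 2.75 1.097
v -1.507 2.822 1.766
v -0.864 3.028 0.728
v -1.76 3.1 1.397
v -1.176 3.066 0.306
v -2.072 3.138 0.975
v -1.476 2.857 -0.073
v -2.372 2.929 0.596
v -1.695 2.447 -0.321
v -2.59 2.52 0.347
v -1.782 1.932 -0.383
v -2.678 2.004 0.286
v -1.718 1.428 -0.243
v -2.614 1.5 0.426
v -1.518 1.052 0.066
v -2.414 1.124 0.735
v -1.227 0.889 0.474
v -2.123 0.961 1.142
v -0.912 0.977 0.886
v -1.808 1.049 1.555
v -0.645 1.296 1.209
v -1.541 1.368 1.878
v 4.062 0.784 -2.951
v 4.439 0.646 -2.354
v 3.618 1.656 -2.469
v 4.71 0.976 -2.703
v 4.6 1.194 -3.197
v 4.175 1.172 -3.547
v 3.684 0.923 -3.548
v 3.414 0.592 -3.2
v 3.523 0.374 -2.705
v 3.948 0.397 -2.355
v -2.884 -1.007 -0.996
v -2.404 -1.11 -1.508
v -1.356 -1.193 0.476
v -2.417 -0.716 -1.444
v -2.578 -0.413 -1.238
v -2.837 -0.299 -0.955
v -3.111 -0.41 -0.685
v -3.312 -0.71 -0.513
v -3.378 -1.104 -0.495
v -3.287 -1.467 -0.636
v -3.068 -1.684 -0.891
v -2.791 -1.686 -1.179
v -2.543 -1.472 -1.409
v 3.229 4.027 -2.911
v 3.539 3.636 -3.521
v 2.061 3.864 -3.399
v 2.371 3.473 -4.009
v 2.381 3.152 -3.289
v 3.103 3.253 -2.987
v 2.497 4.247 -3.933
v 3.219 4.348 -3.631
v 3.086 3.771 -4.153
v 3.015 3.095 -3.755
v 2.585 4.405 -3.165
v 2.514 3.729 -2.767
v 0.606 -2.161 -2.473
v 0.958 -1.664 -2.634
v 1.646 -1.522 -0.687
v 1.294 -2.019 -0.527
v 0.643 -1.535 -2.532
v 1.331 -1.393 -0.585
v 0.316 -1.605 -2.412
v 1.005 -1.463 -0.465
v 0.082 -1.851 -2.311
v 0.77 -1.709 -0.364
v 0.014 -2.196 -2.261
v 0.702 -2.054 -0.315
v 0.133 -2.53 -2.279
v 0.822 -2.388 -0.333
v 0.403 -2.746 -2.359
v 1.092 -2.604 -0.412
v 0.737 -2.777 -2.475
v 1.426 -2.635 -0.528
v 1.03 -2.612 -2.59
v 1.718 -2.47 -0.643
v 1.187 -2.304 -2.669
v 1.876 -2.162 -0.722
v 1.161 -1.951 -2.685
v 1.849 -1.808 -0.738
f 2 1 5
f 2 5 3
f 3 5 6
f 3 6 4
f 5 1 7
f 5 7 6
f 6 7 8
f 6 8 4
f 7 1 9
f 7 9 8
f 8 9 10
f 8 10 4
f 9 1 11
f 9 11 10
f 10 11 12
f 10 12 4
f 11 1 13
f 11 13 12
f 12 13 14
f 12 14 4
f 13 1 15
f 13 15 14
f 14 15 16
f 14 16 4
f 15 1 17
f 15 17 16
f 16 17 18
f 16 18 4
f 17 1 19
f 17 19 18
f 18 19 20
f 18 20 4
f 19 1 21
f 19 21 20
f 20 21 22
f 20 22 4
f 21 1 23
f 21 23 22
f 22 23 24
f 22 24 4
f 23 1 25
f 23 25 24
f 24 25 26
f 24 26 4
f 25 1 27
f 25 27 26
f 26 27 28
f 26 28 4
f 27 1 2
f 27 2 28
f 28 2 3
f 28 3 4
f 30 29 32
f 30 32 31
f 32 29 33
f 32 33 31
f 33 29 34
f 33 34 31
f 34 29 35
f 34 35 31
f 35 29 36
f 35 36 31
f 36 29 37
f 36 37 31
f 37 29 38
f 37 38 31
f 38 29 30
f 38 30 31
f 40 39 42
f 40 42 41
f 42 39 43
f 42 43 41
f 43 39 44
f 43 44 41
f 44 39 45
f 44 45 41
f 45 39 46
f 45 46 41
f 46 39 47
f 46 47 41
f 47 39 48
f 47 48 41
f 48 39 49
f 48 49 41
f 49 39 50
f 49 50 41
f 50 39 51
f 50 51 41
f 51 39 40
f 51 40 41
f 52 63 57
f 52 57 53
f 52 53 59
f 52 59 62
f 52 62 63
f 53 57 61
f 57 63 56
f 63 62 54
f 62 59 58
f 59 53 60
f 55 61 56
f 55 56 54
f 55 54 58
f 55 58 60
f 55 60 61
f 56 61 57
f 54 56 63
f 58 54 62
f 60 58 59
f 61 60 53
f 65 64 68
f 65 68 66
f 66 68 69
f 66 69 67
f 68 64 70
f 68 70 69
f 69 70 71
f 69 71 67
f 70 64 72
f 70 72 71
f 71 72 73
f 71 73 67
f 72 64 74
f 72 74 73
f 73 74 75
f 73 75 67
f 74 64 76
f 74 76 75
f 75 76 77
f 75 77 67
f 76 64 78
f 76 78 77
f 77 78 79
f 77 79 67
f 78 64 80
f 78 80 79
f 79 80 81
f 79 81 67
f 80 64 82
f 80 82 81
f 81 82 83
f 81 83 67
f 82 64 84
f 82 84 83
f 83 84 85
f 83 85 67
f 84 64 86
f 84 86 85
f 85 86 87
f 85 87 67
f 86 64 65
f 86 65 87
f 87 65 66
f 87 66 67



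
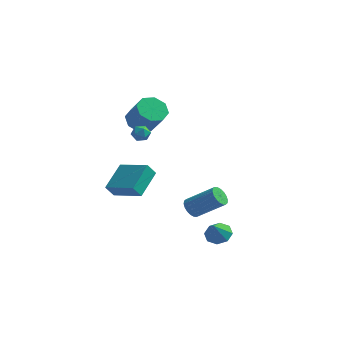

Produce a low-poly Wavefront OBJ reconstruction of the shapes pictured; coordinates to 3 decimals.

v -4.028 3.91 3.028
v -3.271 3.607 2.366
v -2.255 2.948 3.83
v -3.012 3.25 4.492
v -3.166 4.358 2.631
v -2.149 3.699 4.095
v -3.566 4.847 3.129
v -2.549 4.188 4.593
v -4.236 4.786 3.567
v -3.22 4.127 5.031
v -4.785 4.212 3.69
v -3.769 3.553 5.154
v -4.891 3.461 3.425
v -3.874 2.802 4.889
v -4.491 2.972 2.927
v -3.474 2.313 4.391
v -3.82 3.033 2.489
v -2.804 2.374 3.953
v -2.648 -3.992 1.072
v -3.013 -4.365 1.842
v -2.439 -2.215 2.032
v -2.804 -2.588 2.802
v -0.756 -4.552 1.698
v -1.121 -4.925 2.468
v -0.547 -2.775 2.658
v -0.912 -3.148 3.428
v 1.724 -3.148 0.425
v 2.053 -2.787 -0.062
v 3.706 -2.61 1.189
v 3.376 -2.972 1.675
v 1.909 -2.569 0.098
v 3.561 -2.392 1.349
v 1.727 -2.466 0.324
v 3.38 -2.289 1.574
v 1.545 -2.498 0.569
v 3.198 -2.321 1.819
v 1.398 -2.659 0.785
v 3.051 -2.482 2.036
v 1.316 -2.916 0.931
v 2.969 -2.739 2.181
v 1.314 -3.22 0.976
v 2.967 -3.043 2.226
v 1.394 -3.51 0.911
v 3.047 -3.333 2.162
v 1.539 -3.728 0.751
v 3.191 -3.551 2.002
v 1.72 -3.831 0.526
v 3.373 -3.654 1.776
v 1.902 -3.799 0.281
v 3.555 -3.622 1.531
v 2.049 -3.638 0.064
v 3.702 -3.461 1.315
v 2.131 -3.381 -0.081
v 3.784 -3.204 1.169
v 2.133 -3.077 -0.126
v 3.786 -2.9 1.124
v 3.421 -3.354 -1.209
v 3.895 -2.806 -0.803
v 3.359 -4.066 -0.171
v 3.275 -2.676 -0.752
v 2.741 -2.944 -0.968
v 2.605 -3.451 -1.325
v 2.947 -3.902 -1.614
v 3.567 -4.031 -1.665
v 4.101 -3.764 -1.449
v 4.237 -3.256 -1.092
v -2.718 1.196 4.115
v -2.239 0.93 3.782
v -3.401 0.61 3.598
v -2.922 0.344 3.265
v -2.986 0.219 3.891
v -2.564 0.581 4.21
v -3.076 0.959 3.17
v -2.654 1.321 3.489
v -2.459 0.784 3.198
v -2.404 0.326 3.644
v -3.236 1.214 3.736
v -3.181 0.756 4.182
f 2 1 5
f 2 5 3
f 3 5 6
f 3 6 4
f 5 1 7
f 5 7 6
f 6 7 8
f 6 8 4
f 7 1 9
f 7 9 8
f 8 9 10
f 8 10 4
f 9 1 11
f 9 11 10
f 10 11 12
f 10 12 4
f 11 1 13
f 11 13 12
f 12 13 14
f 12 14 4
f 13 1 15
f 13 15 14
f 14 15 16
f 14 16 4
f 15 1 17
f 15 17 16
f 16 17 18
f 16 18 4
f 17 1 2
f 17 2 18
f 18 2 3
f 18 3 4
f 20 22 19
f 23 20 19
f 19 22 21
f 21 23 19
f 20 26 22
f 24 20 23
f 24 26 20
f 22 26 21
f 25 23 21
f 21 26 25
f 25 24 23
f 26 24 25
f 28 27 31
f 28 31 29
f 29 31 32
f 29 32 30
f 31 27 33
f 31 33 32
f 32 33 34
f 32 34 30
f 33 27 35
f 33 35 34
f 34 35 36
f 34 36 30
f 35 27 37
f 35 37 36
f 36 37 38
f 36 38 30
f 37 27 39
f 37 39 38
f 38 39 40
f 38 40 30
f 39 27 41
f 39 41 40
f 40 41 42
f 40 42 30
f 41 27 43
f 41 43 42
f 42 43 44
f 42 44 30
f 43 27 45
f 43 45 44
f 44 45 46
f 44 46 30
f 45 27 47
f 45 47 46
f 46 47 48
f 46 48 30
f 47 27 49
f 47 49 48
f 48 49 50
f 48 50 30
f 49 27 51
f 49 51 50
f 50 51 52
f 50 52 30
f 51 27 53
f 51 53 52
f 52 53 54
f 52 54 30
f 53 27 55
f 53 55 54
f 54 55 56
f 54 56 30
f 55 27 28
f 55 28 56
f 56 28 29
f 56 29 30
f 58 57 60
f 58 60 59
f 60 57 61
f 60 61 59
f 61 57 62
f 61 62 59
f 62 57 63
f 62 63 59
f 63 57 64
f 63 64 59
f 64 57 65
f 64 65 59
f 65 57 66
f 65 66 59
f 66 57 58
f 66 58 59
f 67 78 72
f 67 72 68
f 67 68 74
f 67 74 77
f 67 77 78
f 68 72 76
f 72 78 71
f 78 77 69
f 77 74 73
f 74 68 75
f 70 76 71
f 70 71 69
f 70 69 73
f 70 73 75
f 70 75 76
f 71 76 72
f 69 71 78
f 73 69 77
f 75 73 74
f 76 75 68



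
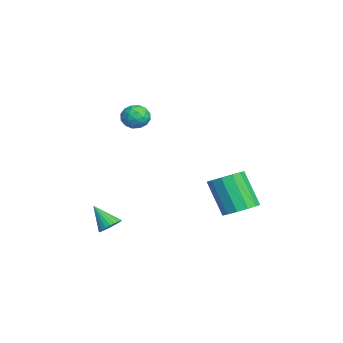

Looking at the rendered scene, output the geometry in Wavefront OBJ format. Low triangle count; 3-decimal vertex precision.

v 4.256 -2.322 -2.467
v 4.744 -2.735 -2.443
v 3.564 -3.078 -1.413
v 4.815 -2.565 -2.274
v 4.802 -2.358 -2.135
v 4.705 -2.146 -2.047
v 4.539 -1.961 -2.022
v 4.331 -1.83 -2.065
v 4.111 -1.774 -2.17
v 3.913 -1.802 -2.319
v 3.767 -1.909 -2.492
v 3.696 -2.079 -2.66
v 3.71 -2.286 -2.799
v 3.807 -2.498 -2.888
v 3.972 -2.684 -2.912
v 4.18 -2.815 -2.869
v 4.4 -2.87 -2.765
v 4.598 -2.842 -2.615
v 3.058 4.025 -2.251
v 3.558 4.695 -1.759
v 2.621 4.026 0.104
v 2.122 3.355 -0.389
v 3.089 4.932 -1.91
v 2.152 4.263 -0.047
v 2.611 4.881 -2.169
v 1.674 4.212 -0.306
v 2.274 4.558 -2.454
v 1.337 3.889 -0.591
v 2.187 4.066 -2.675
v 1.25 3.397 -0.812
v 2.376 3.561 -2.761
v 1.439 2.892 -0.898
v 2.782 3.203 -2.686
v 1.845 2.533 -0.823
v 3.276 3.105 -2.472
v 2.339 2.436 -0.609
v 3.7 3.3 -2.189
v 2.763 2.631 -0.326
v 3.921 3.725 -1.925
v 2.984 3.056 -0.062
v 3.868 4.245 -1.765
v 2.931 3.576 0.098
v 0.521 -0.494 3.381
v 1.058 -0.409 3.937
v 1.222 -1.391 2.843
v 1.759 -1.306 3.399
v 1.065 -1.613 3.572
v 0.632 -1.059 3.904
v 1.648 -0.741 2.876
v 1.215 -0.187 3.208
v 1.754 -0.561 3.625
v 1.394 -1.1 4.055
v 0.886 -0.7 2.725
v 0.526 -1.239 3.155
v 0.728 -0.373 3.706
v 1.552 -1.427 3.074
v 1.144 -1.608 3.175
v 1.46 -1.558 3.502
v 0.478 -0.755 3.687
v 0.794 -0.705 4.014
v 0.798 -1.413 3.799
v 1.486 -1.095 2.766
v 1.802 -1.045 3.093
v 0.82 -0.242 3.278
v 1.136 -0.192 3.605
v 1.482 -0.387 2.981
v 1.453 -0.412 3.85
v 1.865 -0.939 3.534
v 1.8 -0.607 3.226
v 1.545 -0.282 3.421
v 1.241 -0.729 4.103
v 1.653 -1.256 3.787
v 1.246 -1.437 3.888
v 0.991 -1.111 4.083
v 1.651 -0.819 3.919
v 0.627 -0.544 2.993
v 1.039 -1.071 2.677
v 1.289 -0.689 2.697
v 1.034 -0.363 2.892
v 0.415 -0.861 3.246
v 0.827 -1.388 2.93
v 0.735 -1.518 3.359
v 0.48 -1.193 3.554
v 0.629 -0.981 2.861
f 2 1 4
f 2 4 3
f 4 1 5
f 4 5 3
f 5 1 6
f 5 6 3
f 6 1 7
f 6 7 3
f 7 1 8
f 7 8 3
f 8 1 9
f 8 9 3
f 9 1 10
f 9 10 3
f 10 1 11
f 10 11 3
f 11 1 12
f 11 12 3
f 12 1 13
f 12 13 3
f 13 1 14
f 13 14 3
f 14 1 15
f 14 15 3
f 15 1 16
f 15 16 3
f 16 1 17
f 16 17 3
f 17 1 18
f 17 18 3
f 18 1 2
f 18 2 3
f 20 19 23
f 20 23 21
f 21 23 24
f 21 24 22
f 23 19 25
f 23 25 24
f 24 25 26
f 24 26 22
f 25 19 27
f 25 27 26
f 26 27 28
f 26 28 22
f 27 19 29
f 27 29 28
f 28 29 30
f 28 30 22
f 29 19 31
f 29 31 30
f 30 31 32
f 30 32 22
f 31 19 33
f 31 33 32
f 32 33 34
f 32 34 22
f 33 19 35
f 33 35 34
f 34 35 36
f 34 36 22
f 35 19 37
f 35 37 36
f 36 37 38
f 36 38 22
f 37 19 39
f 37 39 38
f 38 39 40
f 38 40 22
f 39 19 41
f 39 41 40
f 40 41 42
f 40 42 22
f 41 19 20
f 41 20 42
f 42 20 21
f 42 21 22
f 43 80 59
f 80 54 83
f 59 83 48
f 80 83 59
f 43 59 55
f 59 48 60
f 55 60 44
f 59 60 55
f 43 55 64
f 55 44 65
f 64 65 50
f 55 65 64
f 43 64 76
f 64 50 79
f 76 79 53
f 64 79 76
f 43 76 80
f 76 53 84
f 80 84 54
f 76 84 80
f 44 60 71
f 60 48 74
f 71 74 52
f 60 74 71
f 48 83 61
f 83 54 82
f 61 82 47
f 83 82 61
f 54 84 81
f 84 53 77
f 81 77 45
f 84 77 81
f 53 79 78
f 79 50 66
f 78 66 49
f 79 66 78
f 50 65 70
f 65 44 67
f 70 67 51
f 65 67 70
f 46 72 58
f 72 52 73
f 58 73 47
f 72 73 58
f 46 58 56
f 58 47 57
f 56 57 45
f 58 57 56
f 46 56 63
f 56 45 62
f 63 62 49
f 56 62 63
f 46 63 68
f 63 49 69
f 68 69 51
f 63 69 68
f 46 68 72
f 68 51 75
f 72 75 52
f 68 75 72
f 47 73 61
f 73 52 74
f 61 74 48
f 73 74 61
f 45 57 81
f 57 47 82
f 81 82 54
f 57 82 81
f 49 62 78
f 62 45 77
f 78 77 53
f 62 77 78
f 51 69 70
f 69 49 66
f 70 66 50
f 69 66 70
f 52 75 71
f 75 51 67
f 71 67 44
f 75 67 71



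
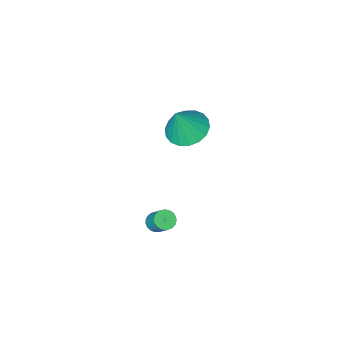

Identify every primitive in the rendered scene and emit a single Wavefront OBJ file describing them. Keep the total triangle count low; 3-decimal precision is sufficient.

v -2.025 -3.082 -2.649
v -1.647 -3.38 -2.426
v -1.597 -2.616 -1.489
v -1.975 -2.318 -1.711
v -1.529 -3.239 -2.548
v -1.479 -2.475 -1.61
v -1.497 -3.07 -2.686
v -1.446 -2.307 -1.749
v -1.555 -2.904 -2.818
v -1.505 -2.141 -1.881
v -1.695 -2.769 -2.921
v -1.645 -2.005 -1.984
v -1.893 -2.687 -2.977
v -1.842 -1.924 -2.04
v -2.113 -2.674 -2.976
v -2.062 -1.911 -2.038
v -2.317 -2.731 -2.918
v -2.267 -1.968 -1.981
v -2.472 -2.849 -2.814
v -2.421 -2.086 -1.877
v -2.549 -3.007 -2.681
v -2.499 -2.244 -1.744
v -2.535 -3.178 -2.543
v -2.485 -2.415 -1.605
v -2.434 -3.332 -2.423
v -2.383 -2.569 -1.485
v -2.261 -3.443 -2.342
v -2.211 -2.68 -1.404
v -2.048 -3.492 -2.314
v -1.998 -2.728 -1.376
v -1.831 -3.469 -2.344
v -1.781 -2.706 -1.406
v -3.996 -3.505 2.966
v -3.187 -2.949 2.592
v -3.324 -3.455 4.494
v -3.493 -2.618 2.716
v -3.898 -2.462 2.889
v -4.323 -2.513 3.078
v -4.683 -2.76 3.244
v -4.906 -3.155 3.355
v -4.95 -3.619 3.39
v -4.805 -4.06 3.34
v -4.499 -4.392 3.216
v -4.094 -4.547 3.043
v -3.67 -4.496 2.854
v -3.31 -4.249 2.688
v -3.086 -3.854 2.577
v -3.042 -3.39 2.543
f 2 1 5
f 2 5 3
f 3 5 6
f 3 6 4
f 5 1 7
f 5 7 6
f 6 7 8
f 6 8 4
f 7 1 9
f 7 9 8
f 8 9 10
f 8 10 4
f 9 1 11
f 9 11 10
f 10 11 12
f 10 12 4
f 11 1 13
f 11 13 12
f 12 13 14
f 12 14 4
f 13 1 15
f 13 15 14
f 14 15 16
f 14 16 4
f 15 1 17
f 15 17 16
f 16 17 18
f 16 18 4
f 17 1 19
f 17 19 18
f 18 19 20
f 18 20 4
f 19 1 21
f 19 21 20
f 20 21 22
f 20 22 4
f 21 1 23
f 21 23 22
f 22 23 24
f 22 24 4
f 23 1 25
f 23 25 24
f 24 25 26
f 24 26 4
f 25 1 27
f 25 27 26
f 26 27 28
f 26 28 4
f 27 1 29
f 27 29 28
f 28 29 30
f 28 30 4
f 29 1 31
f 29 31 30
f 30 31 32
f 30 32 4
f 31 1 2
f 31 2 32
f 32 2 3
f 32 3 4
f 34 33 36
f 34 36 35
f 36 33 37
f 36 37 35
f 37 33 38
f 37 38 35
f 38 33 39
f 38 39 35
f 39 33 40
f 39 40 35
f 40 33 41
f 40 41 35
f 41 33 42
f 41 42 35
f 42 33 43
f 42 43 35
f 43 33 44
f 43 44 35
f 44 33 45
f 44 45 35
f 45 33 46
f 45 46 35
f 46 33 47
f 46 47 35
f 47 33 48
f 47 48 35
f 48 33 34
f 48 34 35

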